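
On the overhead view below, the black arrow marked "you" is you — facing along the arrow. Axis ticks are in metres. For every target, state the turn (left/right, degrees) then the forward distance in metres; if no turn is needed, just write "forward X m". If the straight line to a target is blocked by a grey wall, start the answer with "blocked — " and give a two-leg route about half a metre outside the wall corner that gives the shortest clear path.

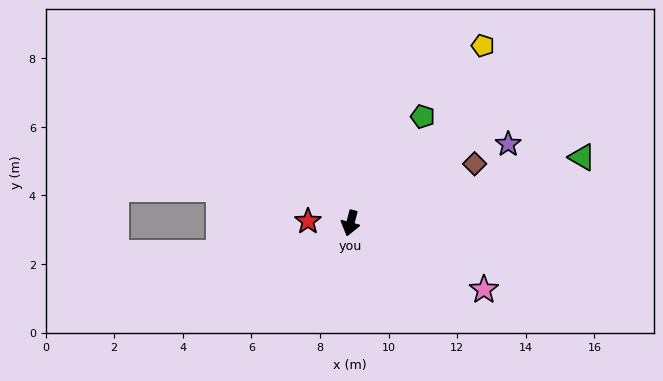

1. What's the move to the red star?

turn right 78°, forward 1.2 m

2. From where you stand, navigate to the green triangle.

turn left 121°, forward 7.0 m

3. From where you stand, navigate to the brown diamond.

turn left 130°, forward 4.0 m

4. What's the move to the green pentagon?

turn left 161°, forward 3.8 m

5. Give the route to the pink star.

turn left 78°, forward 4.3 m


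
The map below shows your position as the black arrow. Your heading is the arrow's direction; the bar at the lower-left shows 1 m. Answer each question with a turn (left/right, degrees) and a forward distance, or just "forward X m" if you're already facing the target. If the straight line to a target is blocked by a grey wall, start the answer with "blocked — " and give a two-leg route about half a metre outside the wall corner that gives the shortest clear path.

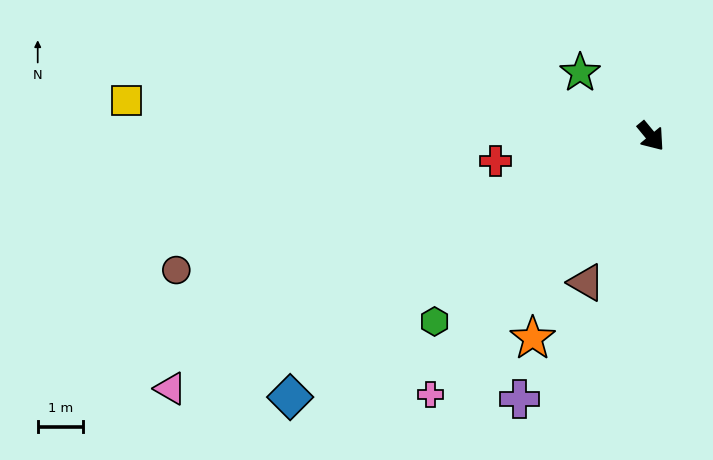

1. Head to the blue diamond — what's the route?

turn right 94°, forward 9.8 m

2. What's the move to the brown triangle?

turn right 63°, forward 3.5 m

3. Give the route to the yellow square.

turn right 133°, forward 11.5 m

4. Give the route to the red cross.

turn right 120°, forward 3.5 m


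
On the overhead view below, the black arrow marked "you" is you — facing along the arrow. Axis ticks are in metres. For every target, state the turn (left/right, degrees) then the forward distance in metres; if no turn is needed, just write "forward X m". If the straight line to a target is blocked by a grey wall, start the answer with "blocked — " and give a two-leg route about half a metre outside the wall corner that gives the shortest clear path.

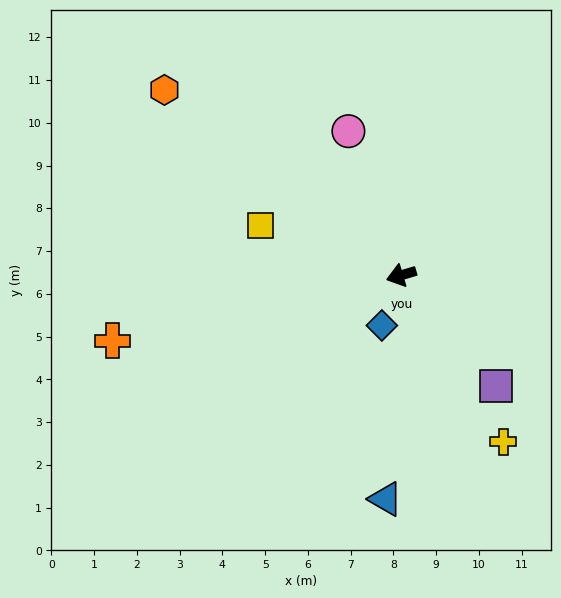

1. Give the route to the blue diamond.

turn left 52°, forward 1.3 m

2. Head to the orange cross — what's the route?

turn right 4°, forward 6.9 m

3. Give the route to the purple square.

turn left 114°, forward 3.4 m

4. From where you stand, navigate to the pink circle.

turn right 87°, forward 3.6 m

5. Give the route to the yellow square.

turn right 36°, forward 3.5 m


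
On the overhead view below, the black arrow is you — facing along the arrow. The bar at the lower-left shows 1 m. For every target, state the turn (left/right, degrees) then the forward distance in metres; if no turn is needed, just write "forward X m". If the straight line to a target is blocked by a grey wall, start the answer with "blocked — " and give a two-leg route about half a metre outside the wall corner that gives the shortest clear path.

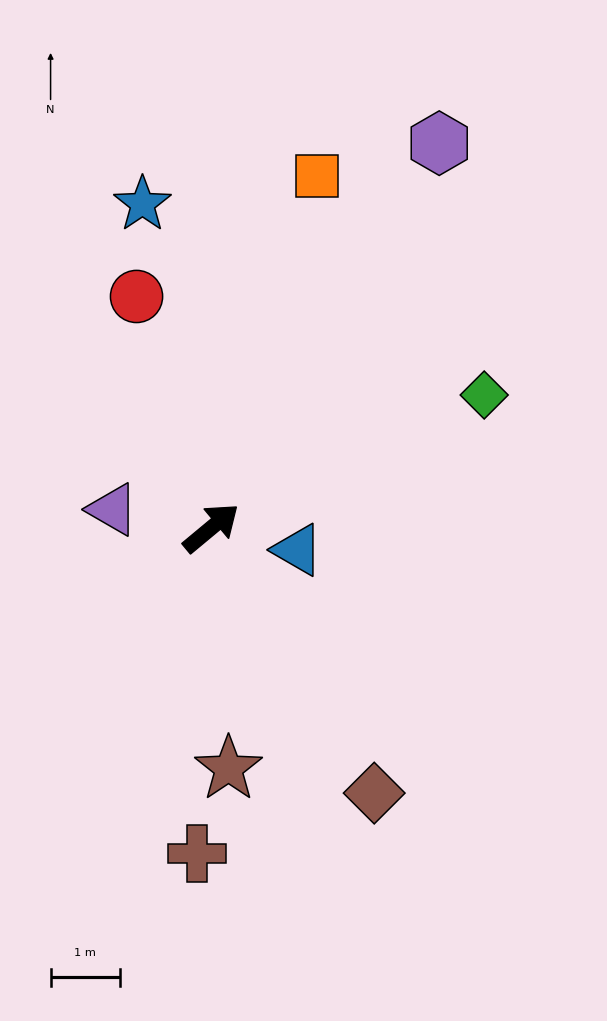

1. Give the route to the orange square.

turn left 34°, forward 5.3 m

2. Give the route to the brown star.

turn right 126°, forward 3.5 m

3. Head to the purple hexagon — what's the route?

turn left 20°, forward 6.5 m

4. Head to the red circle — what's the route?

turn left 68°, forward 3.5 m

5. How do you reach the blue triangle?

turn right 54°, forward 1.3 m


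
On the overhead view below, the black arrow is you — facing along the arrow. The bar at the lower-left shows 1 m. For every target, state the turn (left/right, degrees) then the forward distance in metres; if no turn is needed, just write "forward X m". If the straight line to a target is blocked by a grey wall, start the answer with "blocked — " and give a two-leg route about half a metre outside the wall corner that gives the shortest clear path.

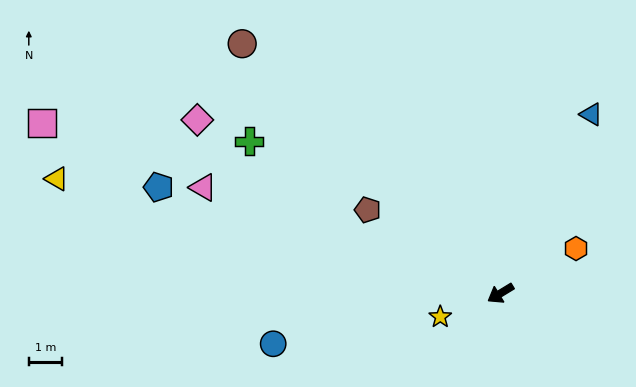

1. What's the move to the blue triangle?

turn right 148°, forward 6.1 m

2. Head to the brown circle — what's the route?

turn right 75°, forward 10.8 m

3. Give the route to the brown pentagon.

turn right 63°, forward 4.7 m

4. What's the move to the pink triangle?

turn right 51°, forward 9.5 m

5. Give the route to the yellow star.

turn right 10°, forward 2.0 m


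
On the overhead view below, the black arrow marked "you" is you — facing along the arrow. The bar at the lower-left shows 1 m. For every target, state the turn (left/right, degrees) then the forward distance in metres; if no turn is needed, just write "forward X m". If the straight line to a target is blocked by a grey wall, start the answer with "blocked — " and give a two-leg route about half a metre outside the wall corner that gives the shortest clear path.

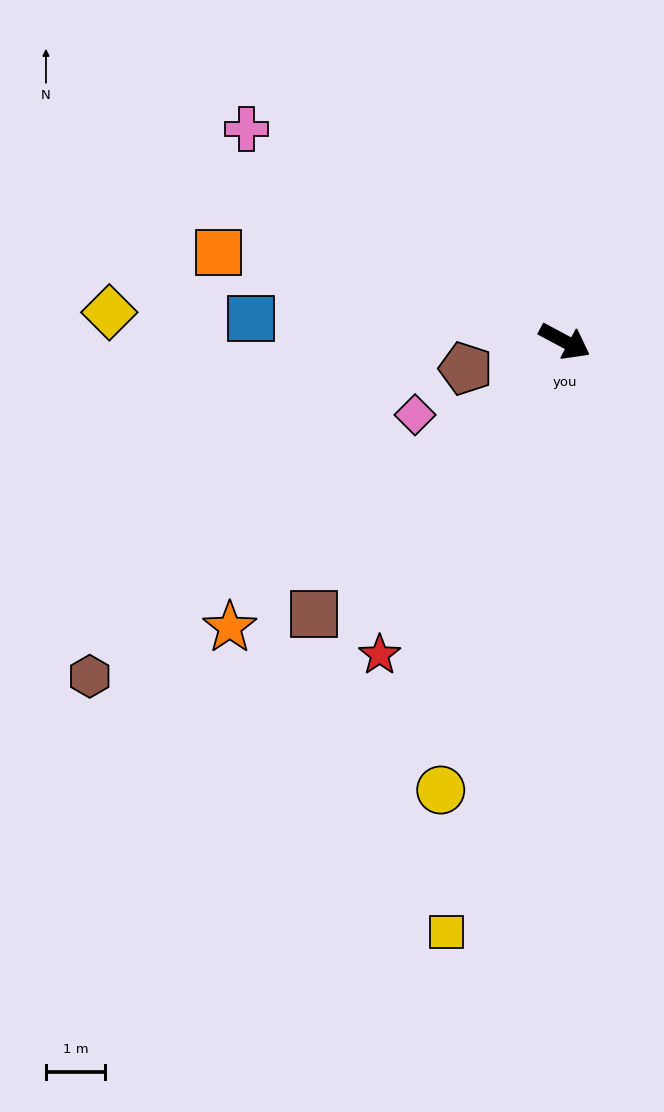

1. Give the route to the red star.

turn right 92°, forward 6.2 m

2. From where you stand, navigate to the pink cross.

turn left 174°, forward 6.5 m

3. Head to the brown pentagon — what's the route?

turn right 137°, forward 1.7 m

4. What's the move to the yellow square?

turn right 73°, forward 10.2 m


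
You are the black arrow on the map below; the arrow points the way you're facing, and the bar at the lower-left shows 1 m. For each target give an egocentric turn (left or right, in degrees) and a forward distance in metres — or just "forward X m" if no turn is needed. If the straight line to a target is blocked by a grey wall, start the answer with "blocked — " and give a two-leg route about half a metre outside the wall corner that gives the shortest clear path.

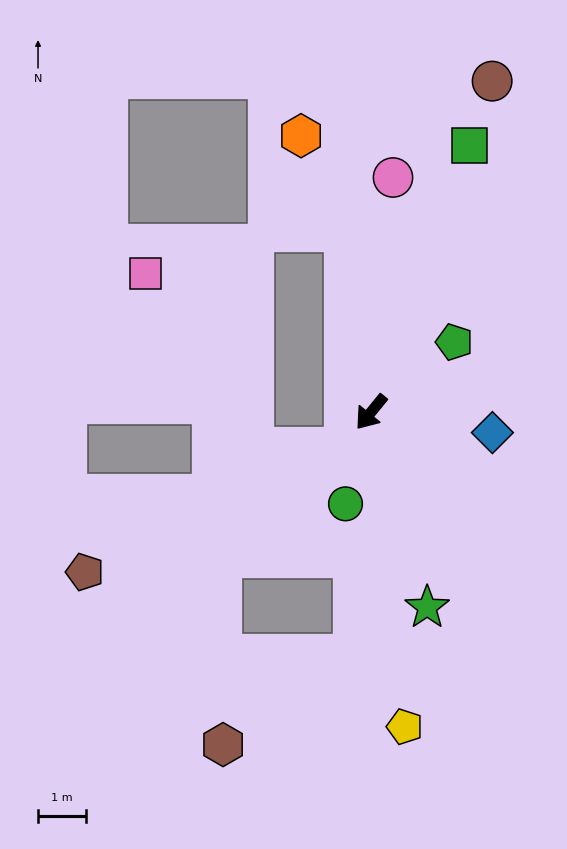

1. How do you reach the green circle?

turn left 24°, forward 2.0 m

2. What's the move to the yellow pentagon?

turn left 45°, forward 6.5 m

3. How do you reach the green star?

turn left 55°, forward 4.2 m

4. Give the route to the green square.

turn right 161°, forward 5.9 m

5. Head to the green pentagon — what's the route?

turn left 169°, forward 2.3 m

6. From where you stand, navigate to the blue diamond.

turn left 120°, forward 2.5 m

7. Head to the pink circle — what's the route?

turn right 146°, forward 4.9 m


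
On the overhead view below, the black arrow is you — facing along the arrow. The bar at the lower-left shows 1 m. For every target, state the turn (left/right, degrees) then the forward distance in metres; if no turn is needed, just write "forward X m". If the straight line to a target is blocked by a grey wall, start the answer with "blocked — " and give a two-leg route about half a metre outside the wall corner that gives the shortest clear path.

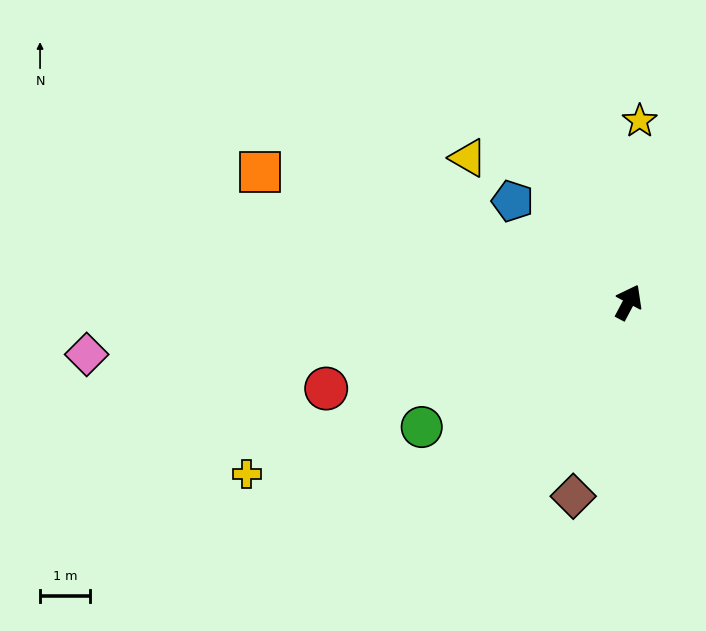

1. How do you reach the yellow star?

turn left 24°, forward 3.7 m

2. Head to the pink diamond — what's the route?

turn left 123°, forward 10.9 m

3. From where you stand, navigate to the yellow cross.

turn left 142°, forward 8.4 m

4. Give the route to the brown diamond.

turn right 168°, forward 4.1 m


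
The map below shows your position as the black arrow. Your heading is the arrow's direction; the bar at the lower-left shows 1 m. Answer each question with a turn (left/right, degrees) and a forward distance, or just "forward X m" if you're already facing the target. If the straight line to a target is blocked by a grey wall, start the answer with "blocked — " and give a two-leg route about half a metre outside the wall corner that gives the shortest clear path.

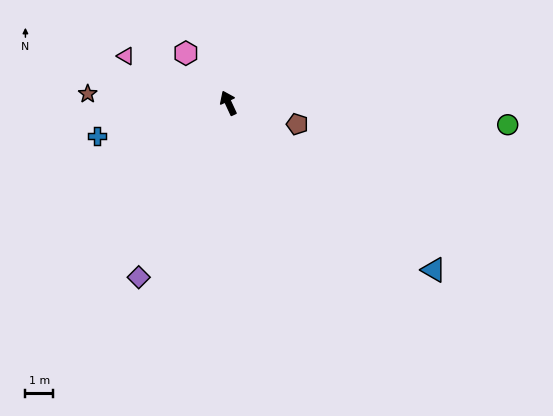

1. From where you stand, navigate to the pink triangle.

turn left 41°, forward 4.1 m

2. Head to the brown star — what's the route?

turn left 61°, forward 5.1 m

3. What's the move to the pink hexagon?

turn left 16°, forward 2.4 m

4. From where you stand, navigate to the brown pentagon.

turn right 132°, forward 2.6 m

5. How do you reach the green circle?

turn right 119°, forward 10.1 m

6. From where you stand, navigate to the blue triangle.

turn right 154°, forward 9.6 m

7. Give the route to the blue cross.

turn left 79°, forward 4.9 m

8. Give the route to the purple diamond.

turn left 128°, forward 7.1 m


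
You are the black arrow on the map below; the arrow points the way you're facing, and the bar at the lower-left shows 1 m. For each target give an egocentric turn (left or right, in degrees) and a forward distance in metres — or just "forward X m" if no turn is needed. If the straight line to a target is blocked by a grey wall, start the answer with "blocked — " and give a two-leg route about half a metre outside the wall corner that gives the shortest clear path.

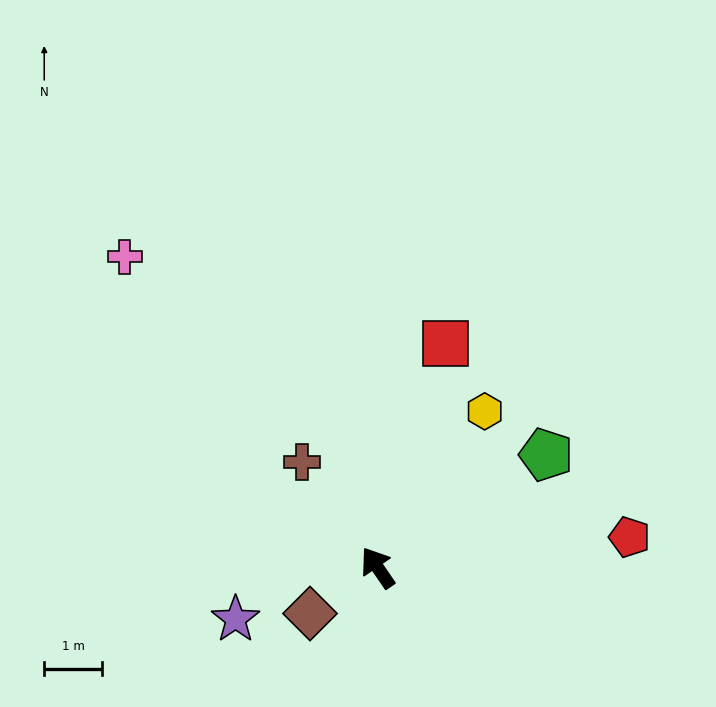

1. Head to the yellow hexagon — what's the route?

turn right 69°, forward 3.3 m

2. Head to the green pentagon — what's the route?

turn right 91°, forward 3.5 m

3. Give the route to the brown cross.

forward 2.2 m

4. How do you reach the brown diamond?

turn left 90°, forward 1.4 m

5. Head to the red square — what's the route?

turn right 51°, forward 4.1 m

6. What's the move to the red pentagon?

turn right 117°, forward 4.4 m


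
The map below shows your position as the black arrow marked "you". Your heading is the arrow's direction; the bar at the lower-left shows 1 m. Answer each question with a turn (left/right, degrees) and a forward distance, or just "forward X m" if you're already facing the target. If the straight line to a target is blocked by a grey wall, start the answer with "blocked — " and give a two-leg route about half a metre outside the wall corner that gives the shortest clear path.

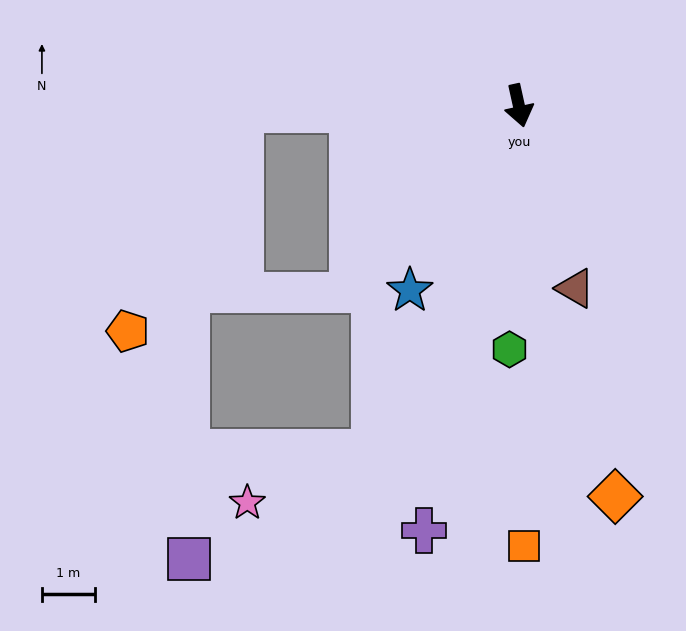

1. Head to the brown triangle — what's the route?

turn left 5°, forward 3.6 m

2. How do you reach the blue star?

turn right 43°, forward 4.0 m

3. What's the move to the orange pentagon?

blocked — turn right 102°, forward 5.2 m, then turn left 62°, forward 4.7 m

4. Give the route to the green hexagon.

turn right 15°, forward 4.6 m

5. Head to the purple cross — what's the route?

turn right 25°, forward 8.2 m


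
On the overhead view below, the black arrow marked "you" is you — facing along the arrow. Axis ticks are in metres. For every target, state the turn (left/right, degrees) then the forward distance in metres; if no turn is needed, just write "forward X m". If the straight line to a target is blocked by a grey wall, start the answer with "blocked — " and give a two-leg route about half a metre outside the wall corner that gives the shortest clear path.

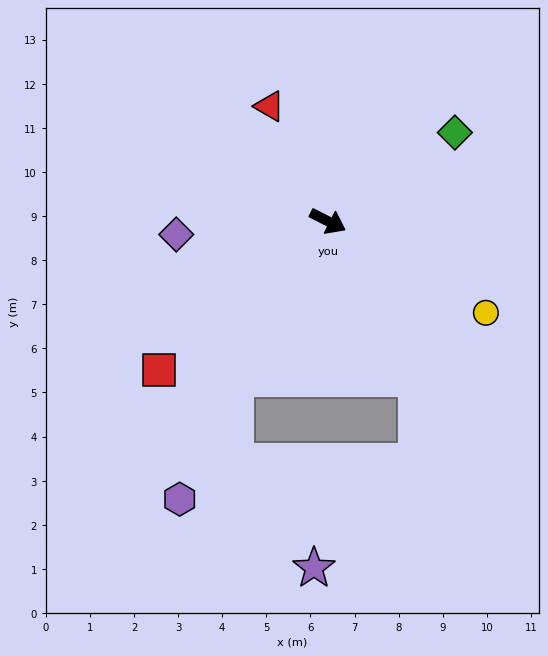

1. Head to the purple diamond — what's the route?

turn right 148°, forward 3.5 m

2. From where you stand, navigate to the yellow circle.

turn right 3°, forward 4.1 m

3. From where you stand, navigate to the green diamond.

turn left 62°, forward 3.5 m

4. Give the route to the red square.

turn right 112°, forward 5.1 m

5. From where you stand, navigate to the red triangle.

turn left 144°, forward 2.9 m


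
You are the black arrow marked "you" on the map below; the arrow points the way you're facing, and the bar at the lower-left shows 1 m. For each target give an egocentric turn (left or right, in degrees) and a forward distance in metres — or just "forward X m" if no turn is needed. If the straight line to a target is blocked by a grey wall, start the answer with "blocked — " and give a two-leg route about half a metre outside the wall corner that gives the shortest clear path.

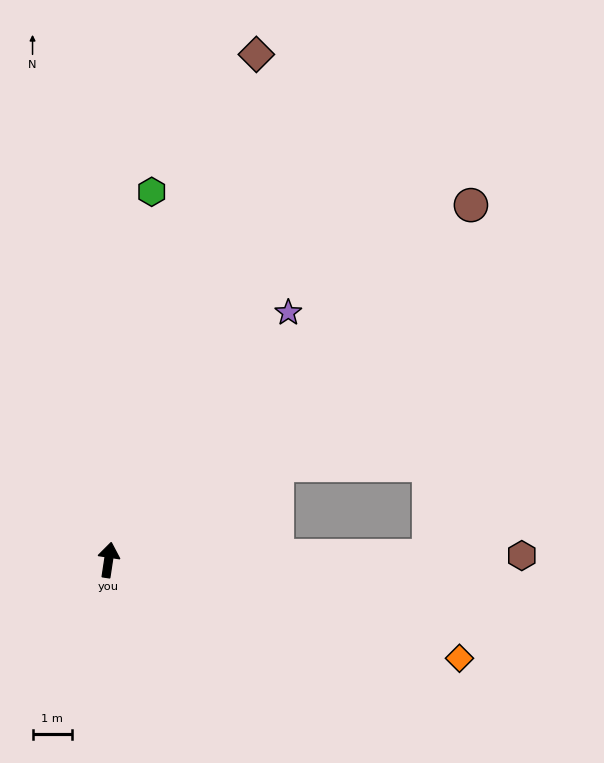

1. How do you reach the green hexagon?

forward 9.5 m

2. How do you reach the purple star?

turn right 27°, forward 7.8 m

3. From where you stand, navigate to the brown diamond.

turn right 8°, forward 13.5 m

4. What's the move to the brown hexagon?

turn right 81°, forward 10.6 m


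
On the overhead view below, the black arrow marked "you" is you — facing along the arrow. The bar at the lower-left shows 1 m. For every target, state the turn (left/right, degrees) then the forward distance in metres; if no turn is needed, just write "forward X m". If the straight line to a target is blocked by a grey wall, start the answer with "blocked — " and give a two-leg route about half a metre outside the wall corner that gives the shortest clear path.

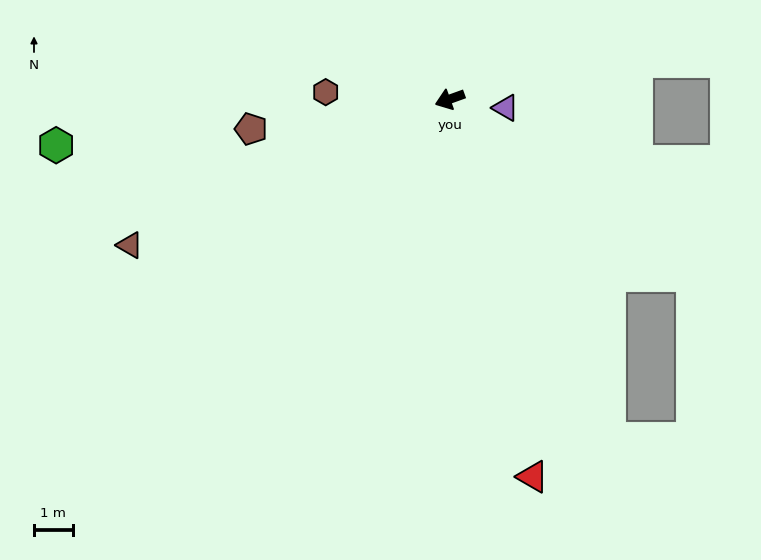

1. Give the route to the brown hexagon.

turn right 23°, forward 3.2 m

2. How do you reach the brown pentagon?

turn right 11°, forward 5.2 m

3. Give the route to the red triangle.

turn left 83°, forward 10.0 m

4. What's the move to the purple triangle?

turn left 151°, forward 1.5 m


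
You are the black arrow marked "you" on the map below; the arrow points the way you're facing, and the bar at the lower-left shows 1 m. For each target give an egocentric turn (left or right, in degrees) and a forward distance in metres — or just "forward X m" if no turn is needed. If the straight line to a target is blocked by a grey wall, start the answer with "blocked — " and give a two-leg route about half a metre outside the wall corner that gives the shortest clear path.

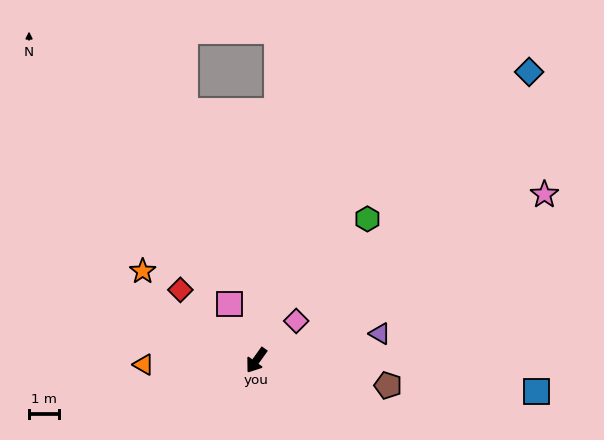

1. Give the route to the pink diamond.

turn left 170°, forward 1.8 m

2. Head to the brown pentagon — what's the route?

turn left 115°, forward 4.4 m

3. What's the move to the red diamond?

turn right 97°, forward 3.4 m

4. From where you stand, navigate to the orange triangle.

turn right 52°, forward 3.7 m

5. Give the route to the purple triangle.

turn left 138°, forward 4.2 m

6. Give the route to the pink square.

turn right 119°, forward 2.1 m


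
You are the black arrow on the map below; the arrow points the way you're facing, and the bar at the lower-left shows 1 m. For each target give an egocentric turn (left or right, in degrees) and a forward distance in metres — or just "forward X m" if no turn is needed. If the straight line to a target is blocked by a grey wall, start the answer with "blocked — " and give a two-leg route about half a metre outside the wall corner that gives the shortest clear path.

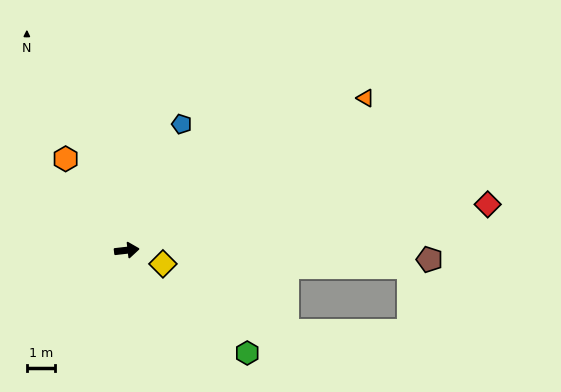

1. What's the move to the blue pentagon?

turn left 60°, forward 4.9 m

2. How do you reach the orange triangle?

turn left 26°, forward 10.1 m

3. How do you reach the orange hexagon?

turn left 117°, forward 3.9 m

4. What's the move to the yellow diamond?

turn right 27°, forward 1.4 m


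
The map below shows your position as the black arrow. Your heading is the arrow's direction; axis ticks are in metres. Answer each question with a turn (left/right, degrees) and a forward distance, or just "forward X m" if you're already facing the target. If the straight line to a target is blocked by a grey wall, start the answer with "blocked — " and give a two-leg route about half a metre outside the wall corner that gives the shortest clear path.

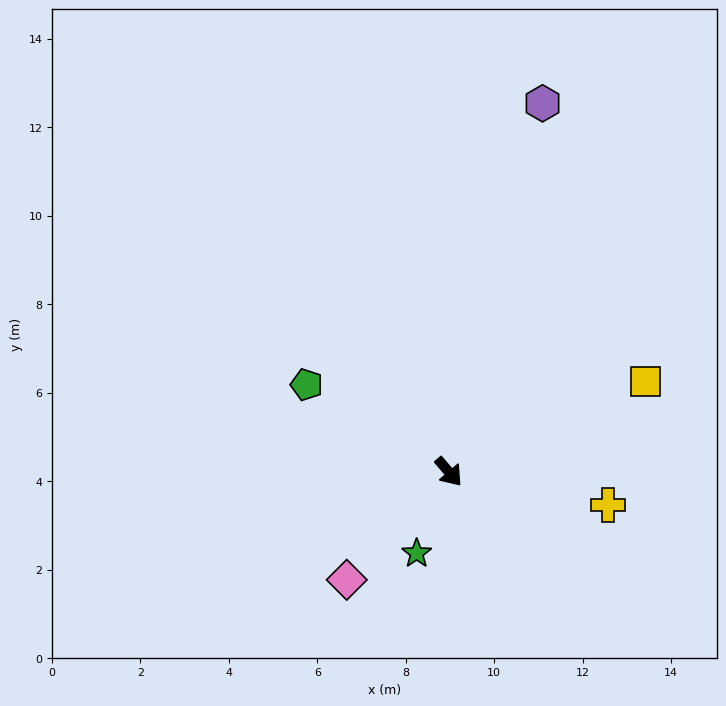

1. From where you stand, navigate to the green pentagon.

turn right 162°, forward 3.8 m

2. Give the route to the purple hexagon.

turn left 125°, forward 8.6 m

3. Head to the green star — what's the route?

turn right 62°, forward 2.0 m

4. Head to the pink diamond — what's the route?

turn right 84°, forward 3.4 m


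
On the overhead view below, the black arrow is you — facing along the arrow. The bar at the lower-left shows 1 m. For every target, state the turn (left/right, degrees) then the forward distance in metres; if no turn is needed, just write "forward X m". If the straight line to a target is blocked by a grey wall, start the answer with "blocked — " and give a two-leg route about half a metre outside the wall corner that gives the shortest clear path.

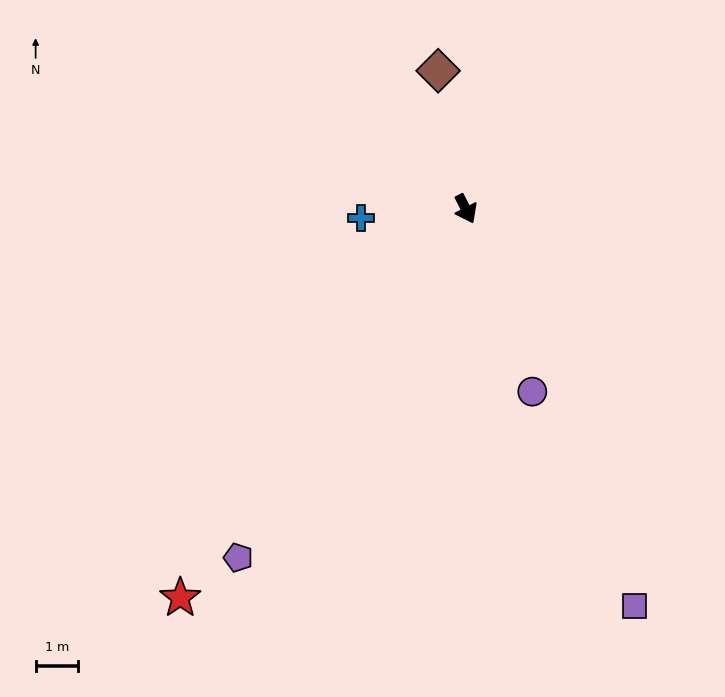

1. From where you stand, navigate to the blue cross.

turn right 112°, forward 2.5 m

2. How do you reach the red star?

turn right 63°, forward 11.3 m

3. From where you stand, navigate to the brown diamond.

turn left 164°, forward 3.3 m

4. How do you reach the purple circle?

turn right 7°, forward 4.6 m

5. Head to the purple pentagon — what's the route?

turn right 60°, forward 9.8 m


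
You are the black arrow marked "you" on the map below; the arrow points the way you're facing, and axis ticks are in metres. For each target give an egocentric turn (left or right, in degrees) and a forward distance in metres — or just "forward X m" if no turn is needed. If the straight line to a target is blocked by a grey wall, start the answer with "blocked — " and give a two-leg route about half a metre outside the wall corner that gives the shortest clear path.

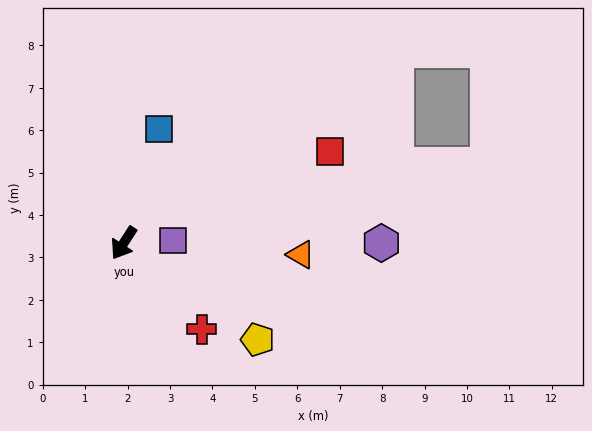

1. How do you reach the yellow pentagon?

turn left 87°, forward 3.9 m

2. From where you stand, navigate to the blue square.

turn right 164°, forward 2.8 m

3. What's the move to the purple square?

turn left 126°, forward 1.2 m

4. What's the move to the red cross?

turn left 75°, forward 2.7 m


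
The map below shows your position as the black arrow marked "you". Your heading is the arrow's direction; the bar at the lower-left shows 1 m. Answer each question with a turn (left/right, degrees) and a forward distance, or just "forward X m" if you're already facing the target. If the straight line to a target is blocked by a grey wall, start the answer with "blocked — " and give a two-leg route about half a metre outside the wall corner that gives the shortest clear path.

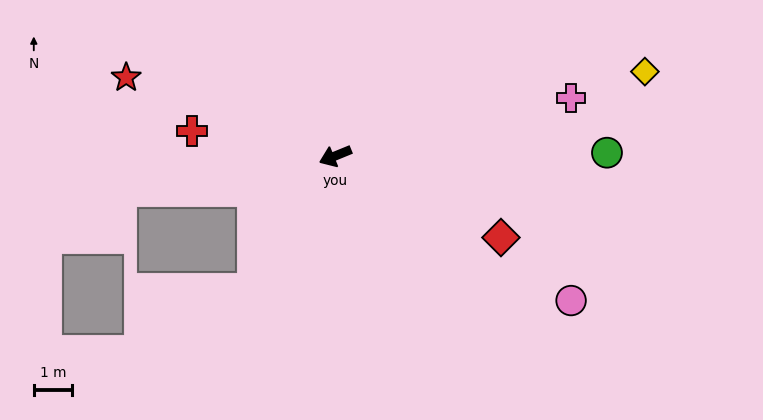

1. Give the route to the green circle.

turn left 158°, forward 7.2 m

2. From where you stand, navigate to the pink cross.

turn left 172°, forward 6.4 m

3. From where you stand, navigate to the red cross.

turn right 32°, forward 3.8 m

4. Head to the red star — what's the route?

turn right 43°, forward 5.9 m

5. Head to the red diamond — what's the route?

turn left 132°, forward 4.9 m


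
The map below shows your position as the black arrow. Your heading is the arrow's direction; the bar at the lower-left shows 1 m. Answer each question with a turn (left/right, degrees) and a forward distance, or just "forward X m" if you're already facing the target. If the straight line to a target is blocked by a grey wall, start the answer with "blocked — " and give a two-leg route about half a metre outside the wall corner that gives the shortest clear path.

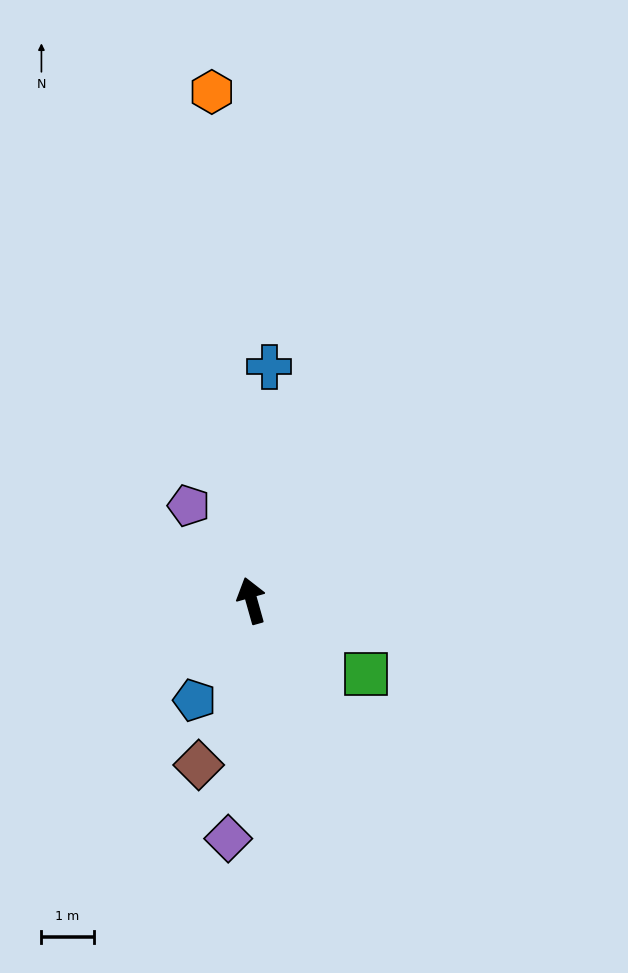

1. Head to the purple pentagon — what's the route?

turn left 18°, forward 2.2 m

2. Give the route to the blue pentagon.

turn left 135°, forward 2.2 m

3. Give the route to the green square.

turn right 138°, forward 2.6 m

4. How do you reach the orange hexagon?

turn right 11°, forward 9.8 m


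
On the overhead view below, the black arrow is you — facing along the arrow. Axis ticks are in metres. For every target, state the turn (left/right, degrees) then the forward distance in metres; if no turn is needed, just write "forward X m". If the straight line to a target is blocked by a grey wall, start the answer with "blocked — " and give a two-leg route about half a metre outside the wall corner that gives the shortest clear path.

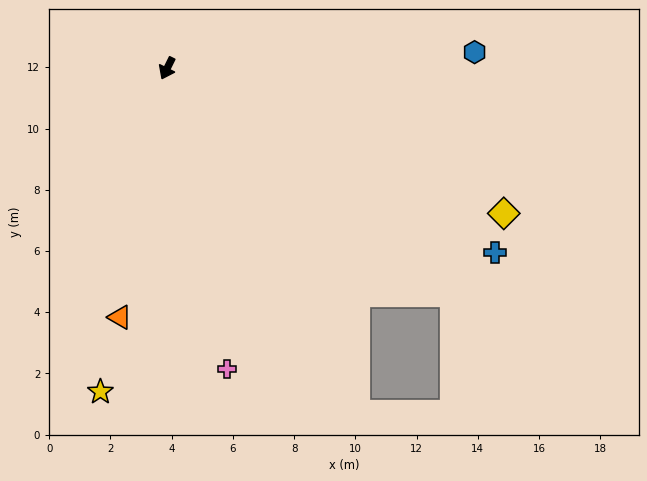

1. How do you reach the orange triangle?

turn left 16°, forward 8.3 m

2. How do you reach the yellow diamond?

turn left 93°, forward 12.0 m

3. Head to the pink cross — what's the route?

turn left 38°, forward 10.0 m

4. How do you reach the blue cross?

turn left 87°, forward 12.3 m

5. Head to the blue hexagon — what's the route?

turn left 119°, forward 10.1 m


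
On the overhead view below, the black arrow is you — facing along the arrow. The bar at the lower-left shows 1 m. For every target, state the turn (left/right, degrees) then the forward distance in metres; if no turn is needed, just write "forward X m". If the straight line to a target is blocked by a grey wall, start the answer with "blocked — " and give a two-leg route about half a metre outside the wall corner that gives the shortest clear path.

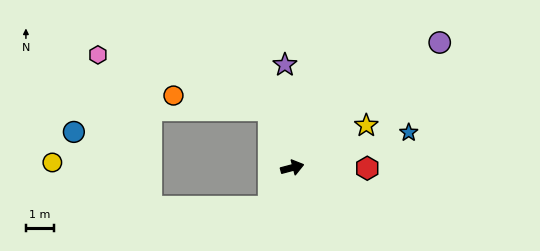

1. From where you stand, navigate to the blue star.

forward 4.3 m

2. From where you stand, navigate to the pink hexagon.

blocked — turn left 96°, forward 2.2 m, then turn left 52°, forward 6.4 m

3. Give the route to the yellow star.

turn left 15°, forward 3.0 m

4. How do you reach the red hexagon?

turn right 15°, forward 2.7 m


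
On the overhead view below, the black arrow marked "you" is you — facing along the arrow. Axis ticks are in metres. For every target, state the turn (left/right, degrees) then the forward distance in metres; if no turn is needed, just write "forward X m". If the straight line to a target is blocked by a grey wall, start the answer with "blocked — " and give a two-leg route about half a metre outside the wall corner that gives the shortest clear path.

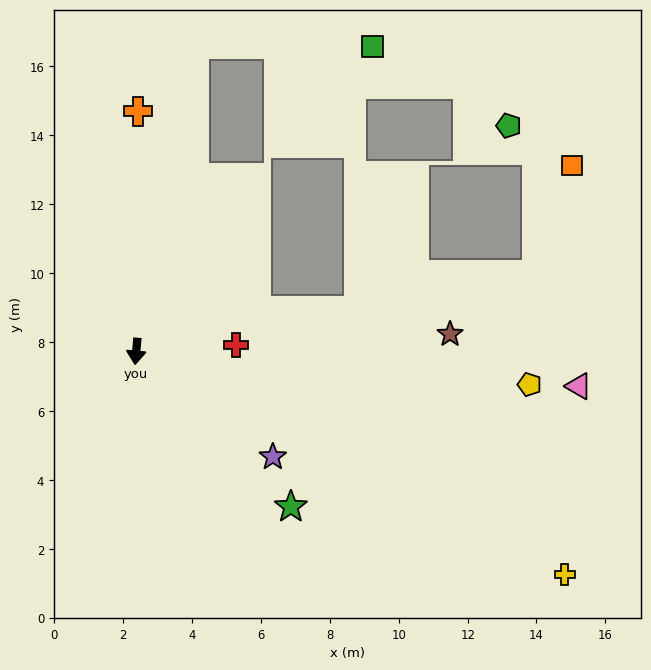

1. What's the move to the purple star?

turn left 57°, forward 5.0 m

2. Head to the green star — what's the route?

turn left 50°, forward 6.4 m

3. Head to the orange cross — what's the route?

turn right 175°, forward 7.0 m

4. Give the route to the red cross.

turn left 99°, forward 2.9 m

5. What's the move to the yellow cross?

turn left 68°, forward 14.0 m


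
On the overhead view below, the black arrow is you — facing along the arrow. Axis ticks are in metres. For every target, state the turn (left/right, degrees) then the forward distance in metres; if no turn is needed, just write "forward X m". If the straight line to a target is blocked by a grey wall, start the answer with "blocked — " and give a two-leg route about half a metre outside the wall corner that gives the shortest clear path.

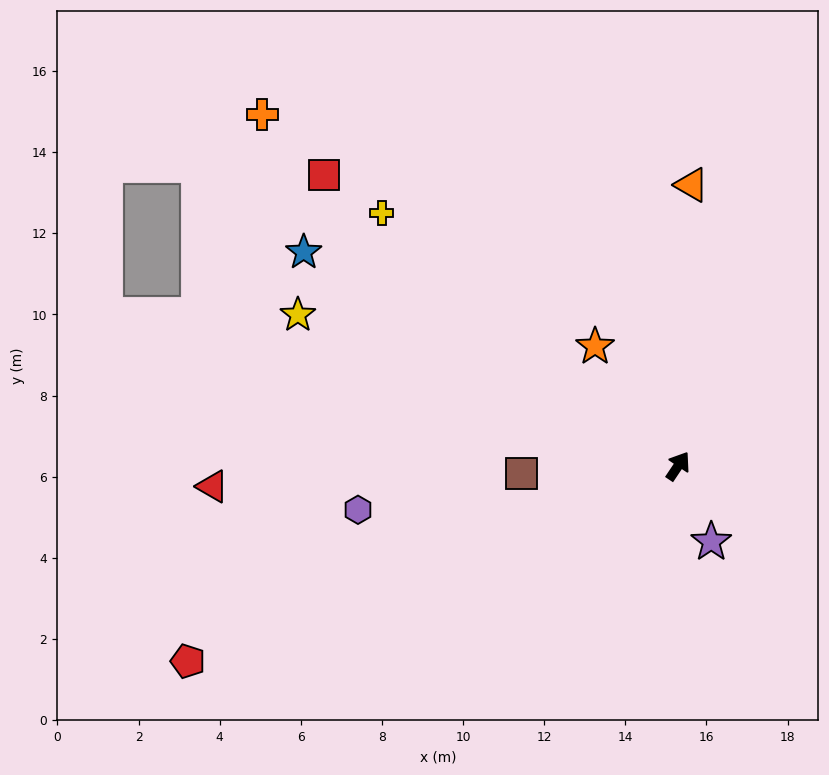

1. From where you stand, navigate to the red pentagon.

turn left 145°, forward 13.0 m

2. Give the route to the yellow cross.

turn left 83°, forward 9.6 m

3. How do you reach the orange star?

turn left 69°, forward 3.6 m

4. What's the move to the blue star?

turn left 94°, forward 10.6 m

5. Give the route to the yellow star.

turn left 102°, forward 10.1 m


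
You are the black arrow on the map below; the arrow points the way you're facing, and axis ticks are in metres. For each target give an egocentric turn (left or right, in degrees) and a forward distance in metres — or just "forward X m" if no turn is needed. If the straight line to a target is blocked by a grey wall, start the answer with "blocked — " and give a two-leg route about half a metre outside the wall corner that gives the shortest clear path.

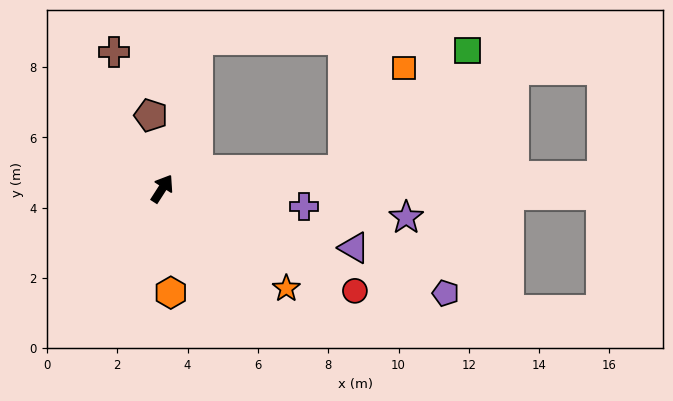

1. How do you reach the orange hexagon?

turn right 143°, forward 3.0 m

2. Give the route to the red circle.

turn right 85°, forward 6.2 m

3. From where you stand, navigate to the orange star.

turn right 96°, forward 4.5 m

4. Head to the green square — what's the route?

blocked — turn right 51°, forward 5.2 m, then turn left 37°, forward 4.9 m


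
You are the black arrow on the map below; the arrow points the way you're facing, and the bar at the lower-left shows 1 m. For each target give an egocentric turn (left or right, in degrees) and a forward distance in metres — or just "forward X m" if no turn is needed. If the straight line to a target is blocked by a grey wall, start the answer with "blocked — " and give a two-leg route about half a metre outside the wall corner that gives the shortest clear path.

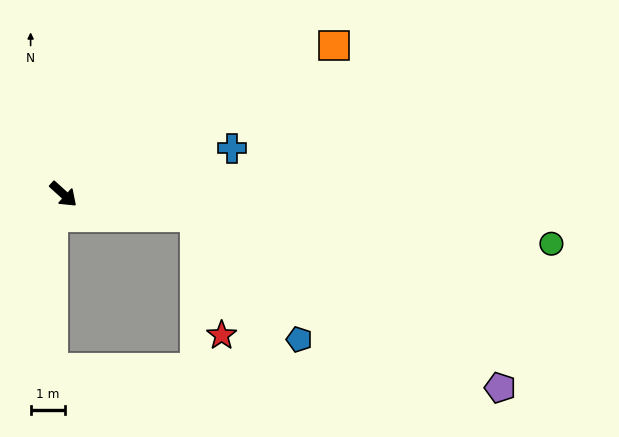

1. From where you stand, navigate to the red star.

blocked — turn left 32°, forward 3.8 m, then turn right 67°, forward 3.5 m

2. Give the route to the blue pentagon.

blocked — turn left 32°, forward 3.8 m, then turn right 39°, forward 4.6 m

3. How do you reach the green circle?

turn left 36°, forward 14.1 m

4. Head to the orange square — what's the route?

turn left 71°, forward 8.9 m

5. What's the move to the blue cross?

turn left 57°, forward 5.0 m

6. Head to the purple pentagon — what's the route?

blocked — turn left 32°, forward 3.8 m, then turn right 19°, forward 10.1 m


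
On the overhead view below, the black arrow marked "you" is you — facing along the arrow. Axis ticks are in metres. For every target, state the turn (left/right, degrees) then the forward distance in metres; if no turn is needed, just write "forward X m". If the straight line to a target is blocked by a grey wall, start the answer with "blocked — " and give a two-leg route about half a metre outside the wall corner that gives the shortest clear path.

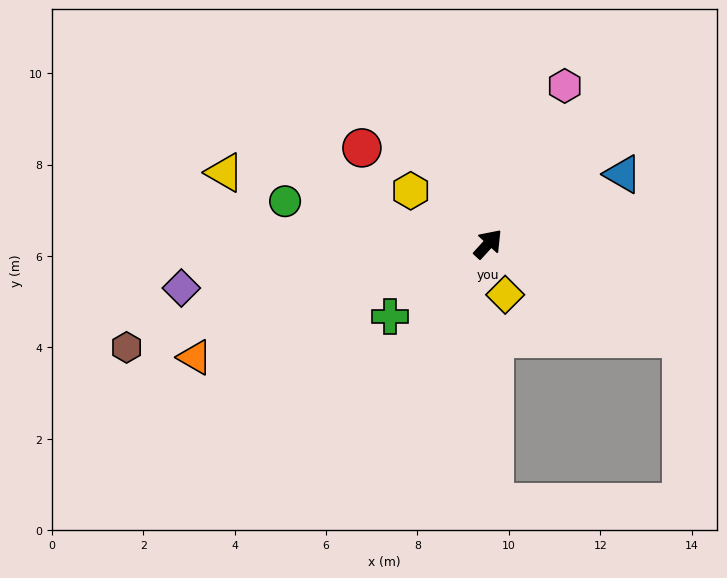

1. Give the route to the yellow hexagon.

turn left 98°, forward 2.1 m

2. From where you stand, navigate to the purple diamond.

turn left 141°, forward 6.8 m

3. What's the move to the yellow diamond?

turn right 119°, forward 1.2 m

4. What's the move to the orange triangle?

turn left 154°, forward 6.9 m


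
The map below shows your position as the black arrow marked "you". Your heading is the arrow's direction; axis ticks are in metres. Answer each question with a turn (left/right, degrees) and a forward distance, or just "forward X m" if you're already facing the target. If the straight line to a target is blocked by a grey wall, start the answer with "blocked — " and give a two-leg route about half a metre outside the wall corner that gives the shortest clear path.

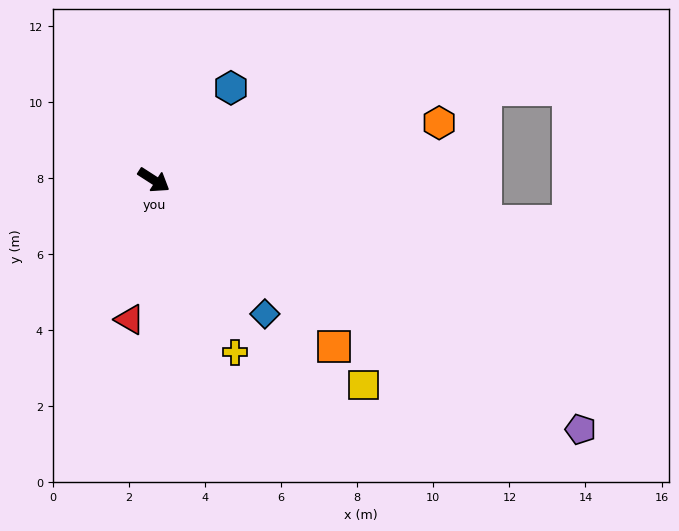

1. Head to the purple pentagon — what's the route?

turn left 2°, forward 13.0 m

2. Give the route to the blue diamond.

turn right 18°, forward 4.6 m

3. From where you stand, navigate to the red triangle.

turn right 67°, forward 3.7 m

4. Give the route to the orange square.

turn right 10°, forward 6.4 m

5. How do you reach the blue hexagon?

turn left 83°, forward 3.2 m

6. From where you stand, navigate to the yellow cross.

turn right 32°, forward 5.0 m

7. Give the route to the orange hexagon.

turn left 44°, forward 7.6 m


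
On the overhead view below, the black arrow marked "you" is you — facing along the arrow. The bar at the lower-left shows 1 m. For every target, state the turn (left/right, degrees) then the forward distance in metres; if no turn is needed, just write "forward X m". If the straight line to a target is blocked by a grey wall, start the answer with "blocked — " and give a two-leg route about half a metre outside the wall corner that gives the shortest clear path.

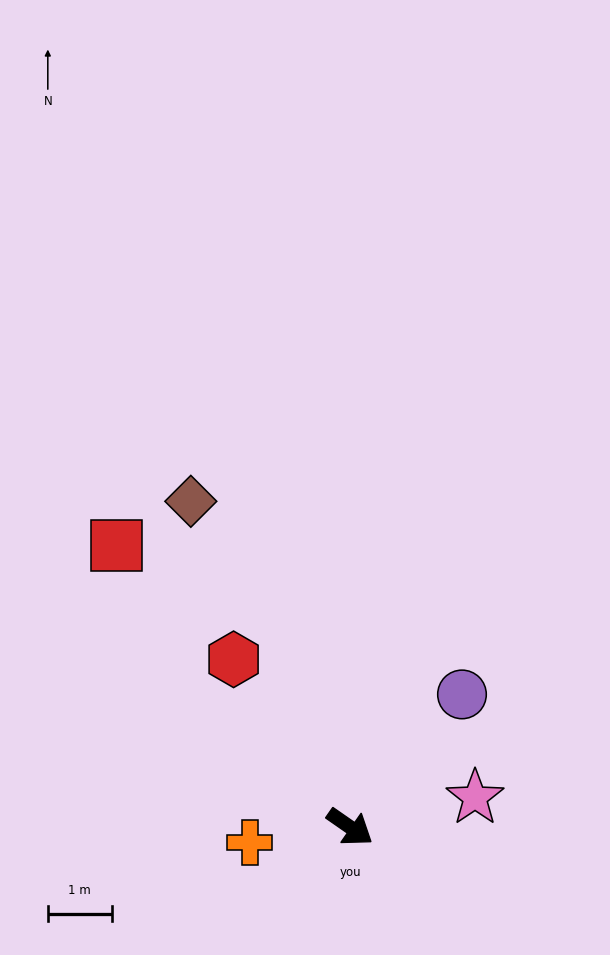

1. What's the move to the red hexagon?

turn left 160°, forward 3.2 m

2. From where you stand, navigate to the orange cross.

turn right 137°, forward 1.6 m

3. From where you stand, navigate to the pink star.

turn left 48°, forward 2.0 m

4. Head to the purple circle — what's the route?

turn left 85°, forward 2.7 m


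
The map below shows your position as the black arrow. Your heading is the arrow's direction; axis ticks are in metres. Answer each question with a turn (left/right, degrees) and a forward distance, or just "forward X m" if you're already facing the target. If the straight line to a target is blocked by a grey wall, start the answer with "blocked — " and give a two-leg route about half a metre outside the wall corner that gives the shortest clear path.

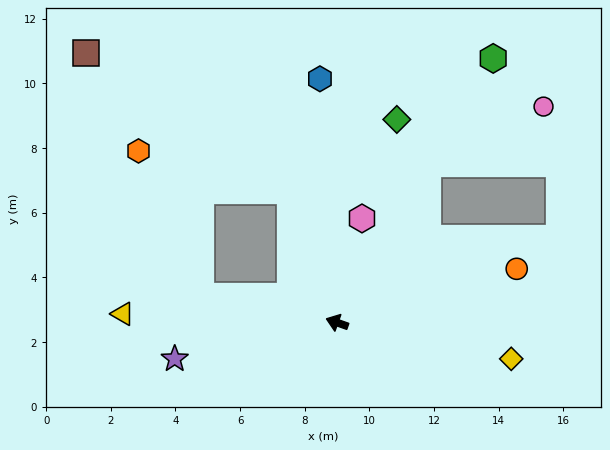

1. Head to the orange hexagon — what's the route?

blocked — turn right 51°, forward 4.3 m, then turn left 56°, forward 4.9 m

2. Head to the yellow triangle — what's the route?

turn left 17°, forward 6.6 m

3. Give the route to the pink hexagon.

turn right 84°, forward 3.3 m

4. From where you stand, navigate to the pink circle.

blocked — turn right 100°, forward 5.7 m, then turn right 34°, forward 4.0 m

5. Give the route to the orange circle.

turn right 144°, forward 5.8 m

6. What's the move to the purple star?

turn left 32°, forward 5.1 m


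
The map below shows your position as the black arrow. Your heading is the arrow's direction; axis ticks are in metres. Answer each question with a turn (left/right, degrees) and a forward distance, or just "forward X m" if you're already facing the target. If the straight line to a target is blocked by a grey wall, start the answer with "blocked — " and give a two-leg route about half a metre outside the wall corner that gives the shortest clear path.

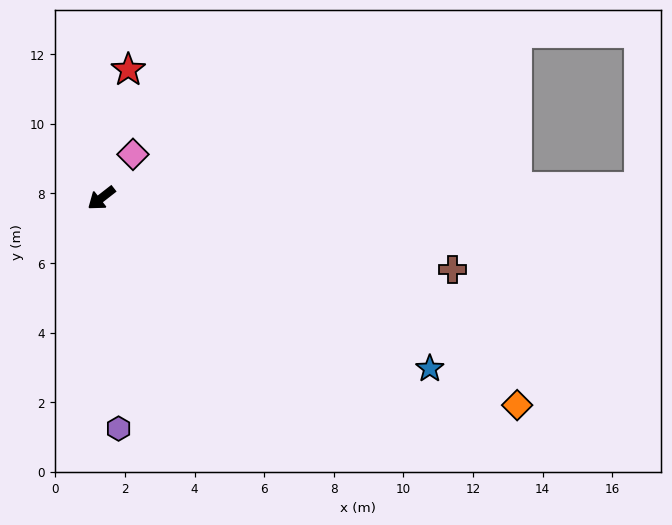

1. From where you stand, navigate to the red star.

turn right 140°, forward 3.8 m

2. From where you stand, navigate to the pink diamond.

turn right 164°, forward 1.6 m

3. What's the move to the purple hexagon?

turn left 56°, forward 6.6 m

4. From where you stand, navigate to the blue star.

turn left 115°, forward 10.6 m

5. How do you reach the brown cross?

turn left 131°, forward 10.3 m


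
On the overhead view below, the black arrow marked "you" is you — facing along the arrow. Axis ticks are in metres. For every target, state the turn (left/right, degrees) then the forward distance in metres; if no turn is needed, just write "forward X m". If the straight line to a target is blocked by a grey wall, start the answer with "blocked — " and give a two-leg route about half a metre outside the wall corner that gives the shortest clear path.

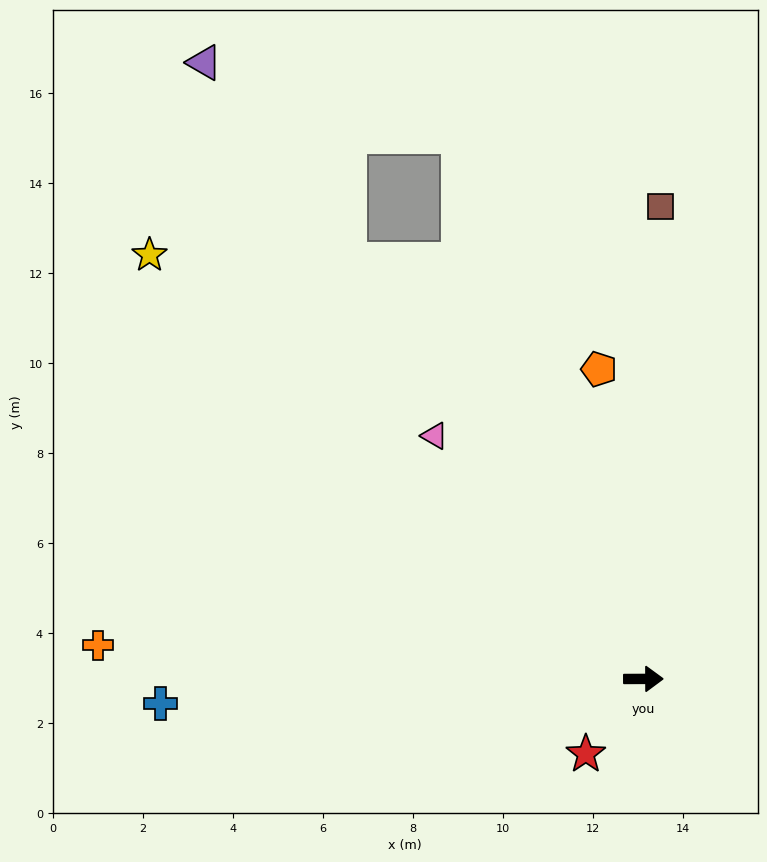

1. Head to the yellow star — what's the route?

turn left 139°, forward 14.5 m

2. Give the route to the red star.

turn right 128°, forward 2.1 m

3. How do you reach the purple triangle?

turn left 125°, forward 16.8 m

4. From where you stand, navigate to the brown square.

turn left 88°, forward 10.5 m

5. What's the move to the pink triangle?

turn left 130°, forward 7.1 m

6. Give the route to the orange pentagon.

turn left 98°, forward 7.0 m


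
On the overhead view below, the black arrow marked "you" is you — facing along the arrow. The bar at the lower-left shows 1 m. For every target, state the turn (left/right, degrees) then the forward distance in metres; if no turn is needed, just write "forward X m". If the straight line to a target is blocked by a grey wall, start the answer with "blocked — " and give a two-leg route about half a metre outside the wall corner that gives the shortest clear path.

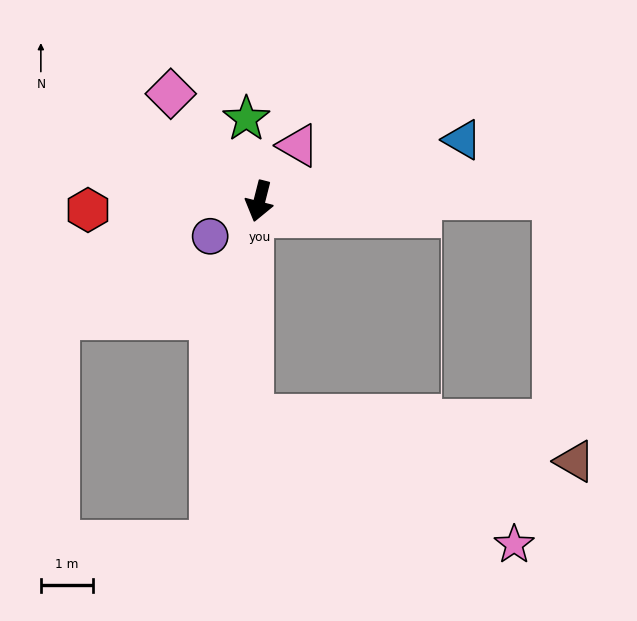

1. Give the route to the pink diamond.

turn right 126°, forward 2.7 m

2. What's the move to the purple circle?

turn right 40°, forward 1.2 m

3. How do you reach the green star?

turn right 157°, forward 1.6 m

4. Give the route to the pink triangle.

turn left 159°, forward 1.3 m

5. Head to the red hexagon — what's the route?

turn right 73°, forward 3.3 m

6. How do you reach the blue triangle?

turn left 121°, forward 4.1 m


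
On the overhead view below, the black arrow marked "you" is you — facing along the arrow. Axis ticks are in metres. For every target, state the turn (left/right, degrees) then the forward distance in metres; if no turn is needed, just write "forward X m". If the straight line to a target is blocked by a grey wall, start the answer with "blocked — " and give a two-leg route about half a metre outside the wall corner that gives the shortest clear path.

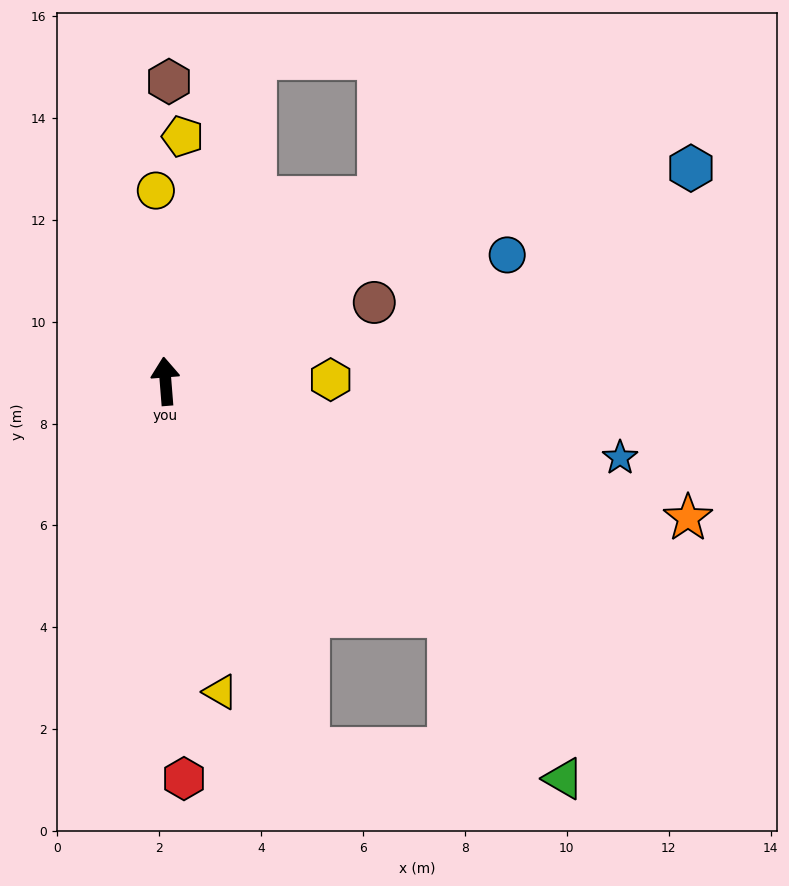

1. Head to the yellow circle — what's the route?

forward 3.7 m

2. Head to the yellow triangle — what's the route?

turn right 175°, forward 6.2 m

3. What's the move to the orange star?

turn right 109°, forward 10.6 m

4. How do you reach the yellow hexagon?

turn right 94°, forward 3.2 m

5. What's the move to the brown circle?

turn right 74°, forward 4.4 m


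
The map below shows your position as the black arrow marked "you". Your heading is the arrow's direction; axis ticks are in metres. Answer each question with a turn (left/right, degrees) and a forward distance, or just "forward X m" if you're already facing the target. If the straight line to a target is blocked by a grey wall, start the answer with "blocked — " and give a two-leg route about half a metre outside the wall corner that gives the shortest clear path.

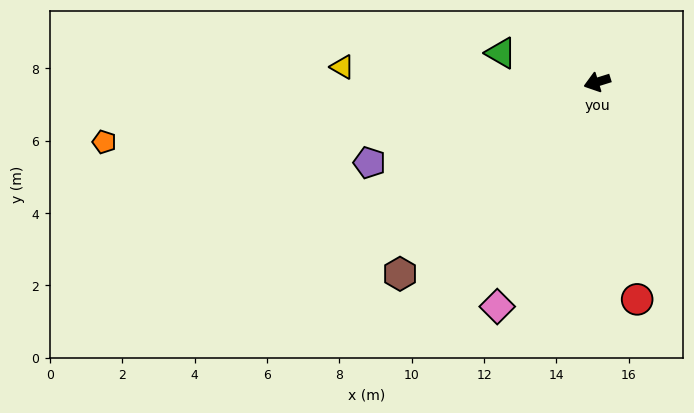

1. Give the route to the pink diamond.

turn left 49°, forward 6.8 m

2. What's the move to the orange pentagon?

turn right 10°, forward 13.7 m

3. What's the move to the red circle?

turn left 83°, forward 6.1 m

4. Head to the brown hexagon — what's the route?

turn left 27°, forward 7.6 m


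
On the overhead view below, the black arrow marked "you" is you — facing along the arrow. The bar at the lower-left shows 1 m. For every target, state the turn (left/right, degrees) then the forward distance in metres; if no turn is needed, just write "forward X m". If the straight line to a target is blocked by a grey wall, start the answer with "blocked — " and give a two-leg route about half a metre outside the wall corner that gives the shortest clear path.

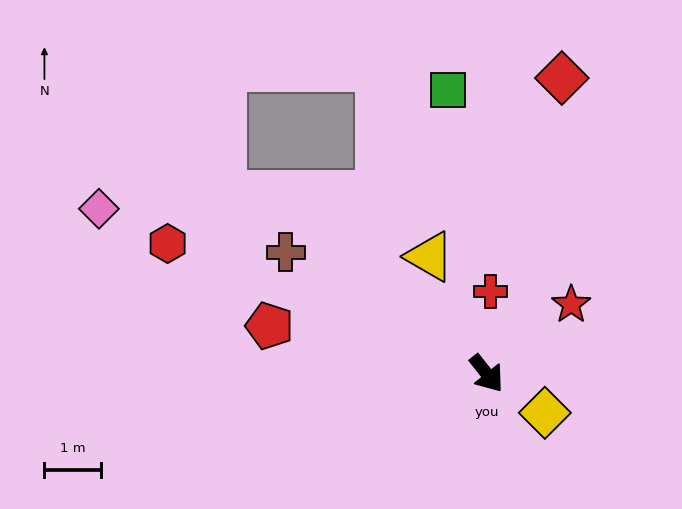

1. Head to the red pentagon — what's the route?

turn right 141°, forward 3.9 m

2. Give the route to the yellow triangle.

turn left 168°, forward 2.3 m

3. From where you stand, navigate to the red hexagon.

turn right 151°, forward 6.1 m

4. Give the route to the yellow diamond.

turn left 18°, forward 1.2 m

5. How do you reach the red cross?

turn left 139°, forward 1.5 m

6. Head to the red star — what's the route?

turn left 91°, forward 1.9 m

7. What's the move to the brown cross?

turn right 160°, forward 4.2 m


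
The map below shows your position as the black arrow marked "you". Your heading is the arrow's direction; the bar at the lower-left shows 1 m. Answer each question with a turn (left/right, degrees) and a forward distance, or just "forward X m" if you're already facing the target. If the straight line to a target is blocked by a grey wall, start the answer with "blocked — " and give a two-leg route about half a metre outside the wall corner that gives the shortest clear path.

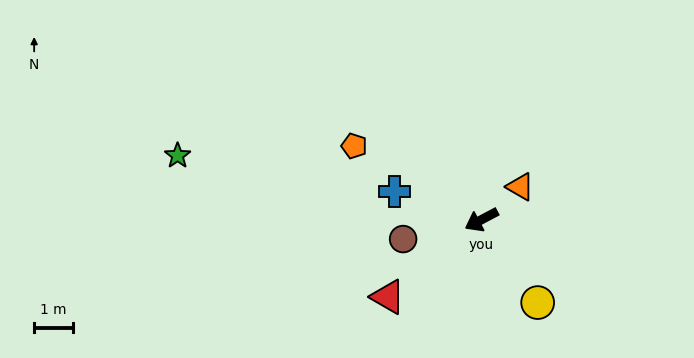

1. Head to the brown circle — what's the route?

turn right 14°, forward 2.1 m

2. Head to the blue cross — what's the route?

turn right 46°, forward 2.4 m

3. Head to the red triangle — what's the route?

turn left 12°, forward 3.1 m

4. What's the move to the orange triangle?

turn right 168°, forward 1.3 m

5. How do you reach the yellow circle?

turn left 96°, forward 2.6 m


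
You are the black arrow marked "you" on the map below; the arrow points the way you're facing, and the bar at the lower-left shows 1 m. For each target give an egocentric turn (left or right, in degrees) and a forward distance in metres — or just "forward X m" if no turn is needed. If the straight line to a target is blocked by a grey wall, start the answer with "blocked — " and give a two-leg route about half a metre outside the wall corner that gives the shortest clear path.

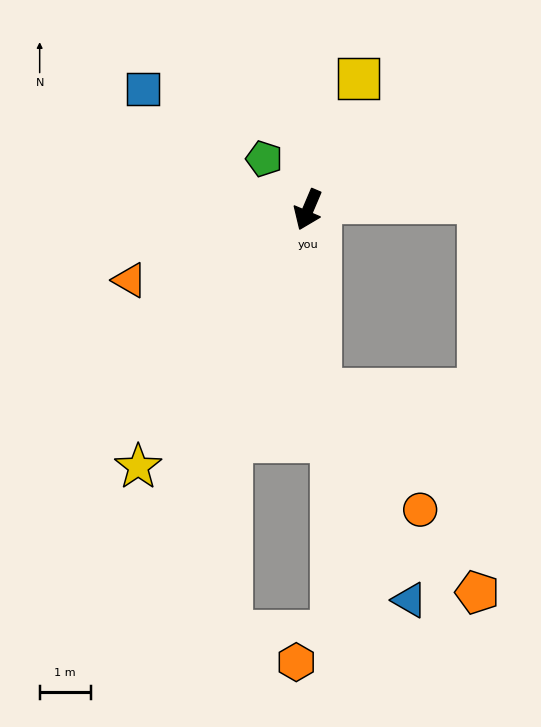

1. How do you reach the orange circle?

blocked — turn left 27°, forward 3.5 m, then turn left 36°, forward 3.1 m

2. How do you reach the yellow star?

turn right 10°, forward 6.0 m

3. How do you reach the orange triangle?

turn right 45°, forward 3.7 m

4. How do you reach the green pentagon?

turn right 116°, forward 1.3 m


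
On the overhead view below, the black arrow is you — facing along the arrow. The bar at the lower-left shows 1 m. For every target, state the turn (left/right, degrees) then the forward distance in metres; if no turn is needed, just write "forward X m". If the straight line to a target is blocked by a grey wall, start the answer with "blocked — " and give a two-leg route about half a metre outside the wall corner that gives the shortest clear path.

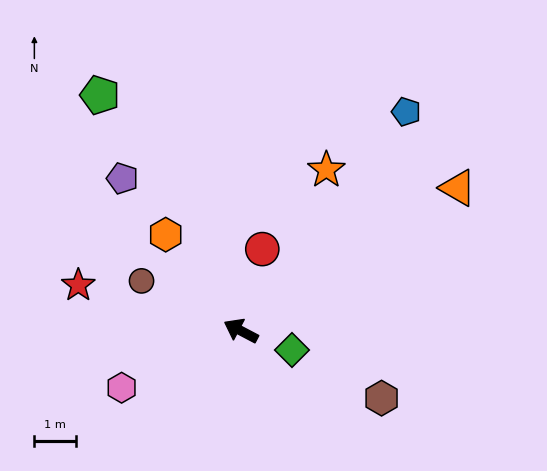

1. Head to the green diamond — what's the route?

turn right 173°, forward 1.3 m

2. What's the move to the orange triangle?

turn right 119°, forward 6.2 m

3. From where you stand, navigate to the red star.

turn left 12°, forward 4.0 m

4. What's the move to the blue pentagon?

turn right 99°, forward 6.5 m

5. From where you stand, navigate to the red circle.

turn right 77°, forward 2.0 m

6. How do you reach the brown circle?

forward 2.6 m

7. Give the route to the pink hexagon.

turn left 53°, forward 3.1 m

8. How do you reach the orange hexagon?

turn right 24°, forward 2.9 m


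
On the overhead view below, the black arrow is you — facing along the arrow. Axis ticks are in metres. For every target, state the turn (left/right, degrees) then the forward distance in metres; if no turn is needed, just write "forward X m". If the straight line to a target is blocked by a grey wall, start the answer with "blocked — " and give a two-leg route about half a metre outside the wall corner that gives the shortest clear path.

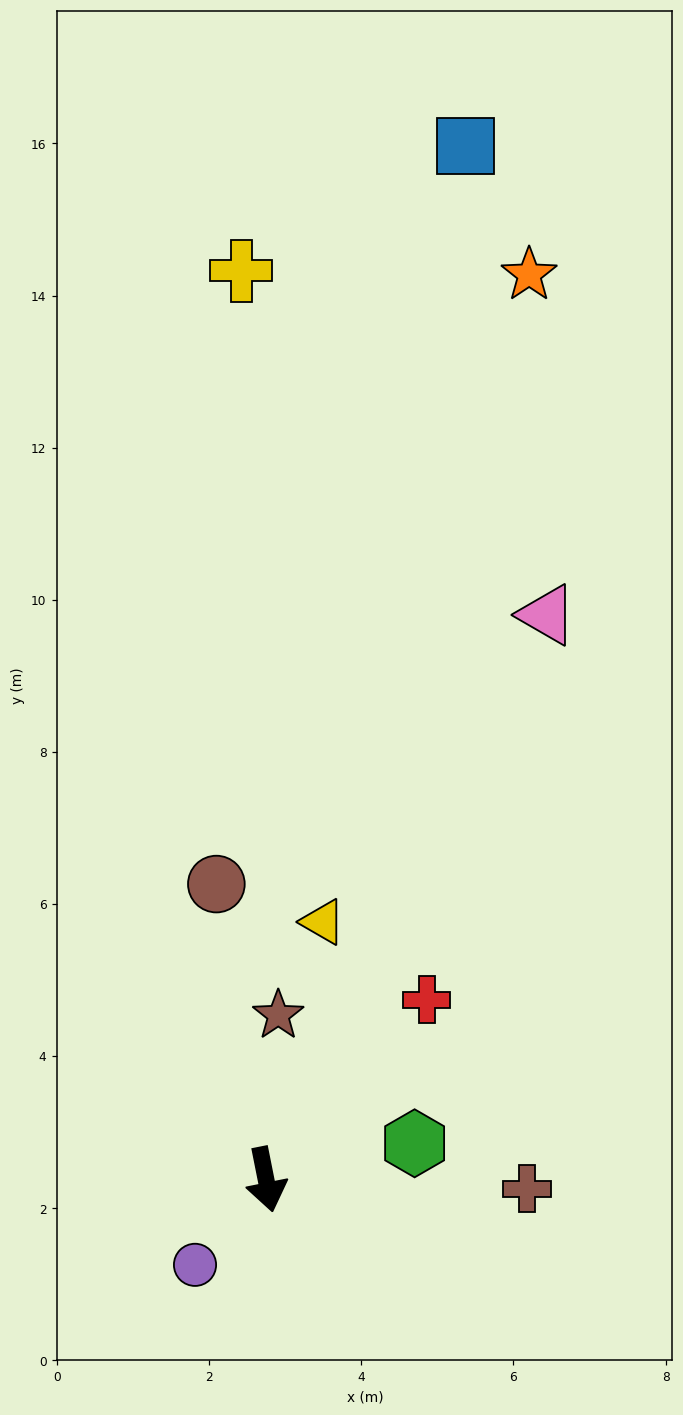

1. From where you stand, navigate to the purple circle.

turn right 51°, forward 1.5 m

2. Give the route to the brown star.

turn left 164°, forward 2.2 m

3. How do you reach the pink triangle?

turn left 142°, forward 8.3 m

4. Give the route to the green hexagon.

turn left 92°, forward 2.0 m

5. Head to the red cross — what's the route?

turn left 127°, forward 3.2 m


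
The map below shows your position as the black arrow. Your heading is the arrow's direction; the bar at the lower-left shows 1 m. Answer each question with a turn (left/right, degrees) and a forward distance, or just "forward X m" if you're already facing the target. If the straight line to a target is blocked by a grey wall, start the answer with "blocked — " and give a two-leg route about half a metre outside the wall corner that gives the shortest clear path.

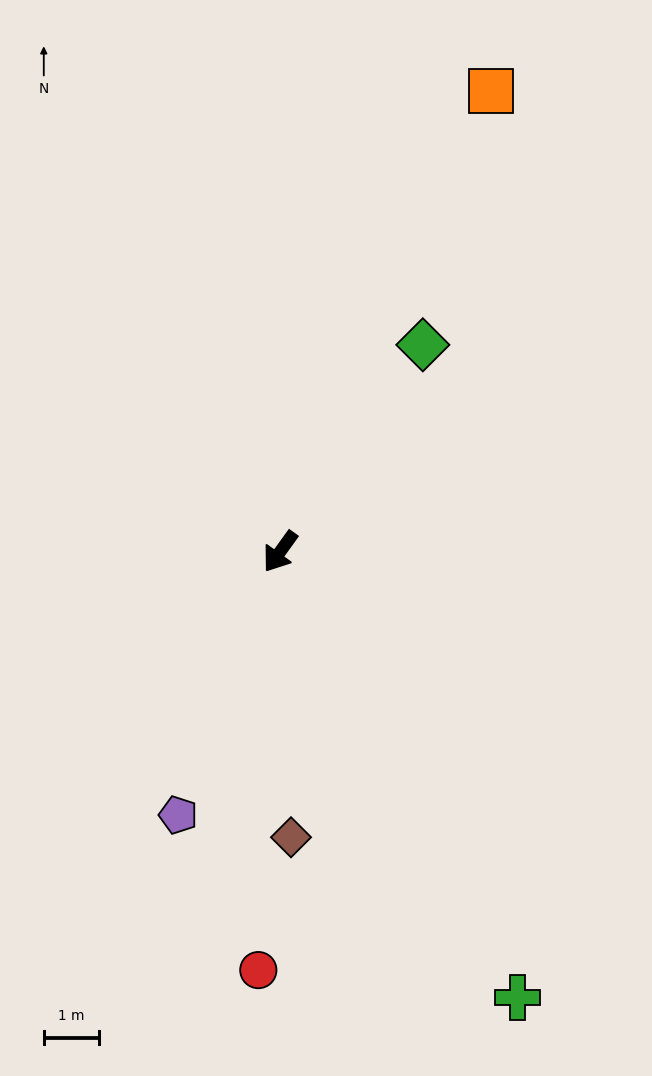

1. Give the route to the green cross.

turn left 64°, forward 9.2 m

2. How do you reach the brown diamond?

turn left 38°, forward 5.2 m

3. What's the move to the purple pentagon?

turn left 15°, forward 5.1 m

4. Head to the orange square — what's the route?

turn right 169°, forward 9.2 m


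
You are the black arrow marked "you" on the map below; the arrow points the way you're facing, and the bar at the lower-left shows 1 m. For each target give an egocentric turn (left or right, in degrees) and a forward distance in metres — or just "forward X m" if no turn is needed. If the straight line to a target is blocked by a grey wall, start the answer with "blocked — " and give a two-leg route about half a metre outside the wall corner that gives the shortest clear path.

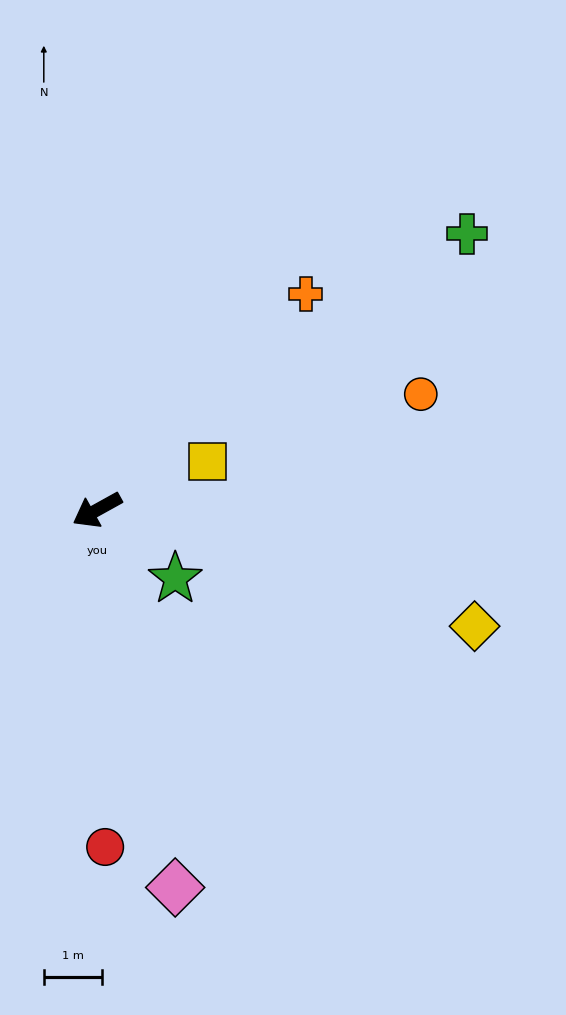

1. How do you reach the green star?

turn left 110°, forward 1.8 m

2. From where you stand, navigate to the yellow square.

turn left 175°, forward 2.1 m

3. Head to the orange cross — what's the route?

turn right 163°, forward 5.2 m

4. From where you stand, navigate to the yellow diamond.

turn left 134°, forward 6.8 m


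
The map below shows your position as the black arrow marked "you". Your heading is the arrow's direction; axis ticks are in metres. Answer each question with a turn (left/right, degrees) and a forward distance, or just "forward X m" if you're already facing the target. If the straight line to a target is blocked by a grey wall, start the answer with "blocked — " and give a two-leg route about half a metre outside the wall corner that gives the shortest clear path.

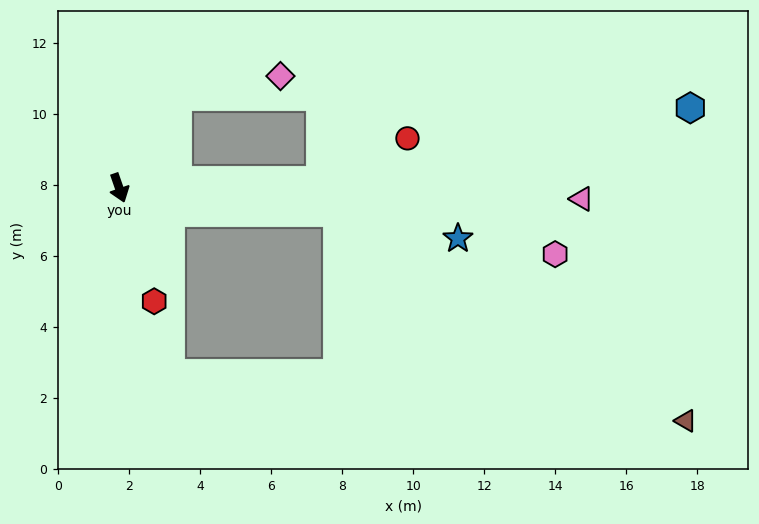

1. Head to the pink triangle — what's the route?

turn left 70°, forward 13.0 m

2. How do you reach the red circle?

blocked — turn left 73°, forward 5.7 m, then turn left 24°, forward 2.7 m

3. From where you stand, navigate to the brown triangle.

blocked — turn left 65°, forward 6.2 m, then turn right 25°, forward 11.4 m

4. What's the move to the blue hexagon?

blocked — turn left 73°, forward 5.7 m, then turn left 9°, forward 10.6 m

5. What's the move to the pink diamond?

blocked — turn left 129°, forward 3.0 m, then turn right 47°, forward 3.0 m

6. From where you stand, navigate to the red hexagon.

forward 3.3 m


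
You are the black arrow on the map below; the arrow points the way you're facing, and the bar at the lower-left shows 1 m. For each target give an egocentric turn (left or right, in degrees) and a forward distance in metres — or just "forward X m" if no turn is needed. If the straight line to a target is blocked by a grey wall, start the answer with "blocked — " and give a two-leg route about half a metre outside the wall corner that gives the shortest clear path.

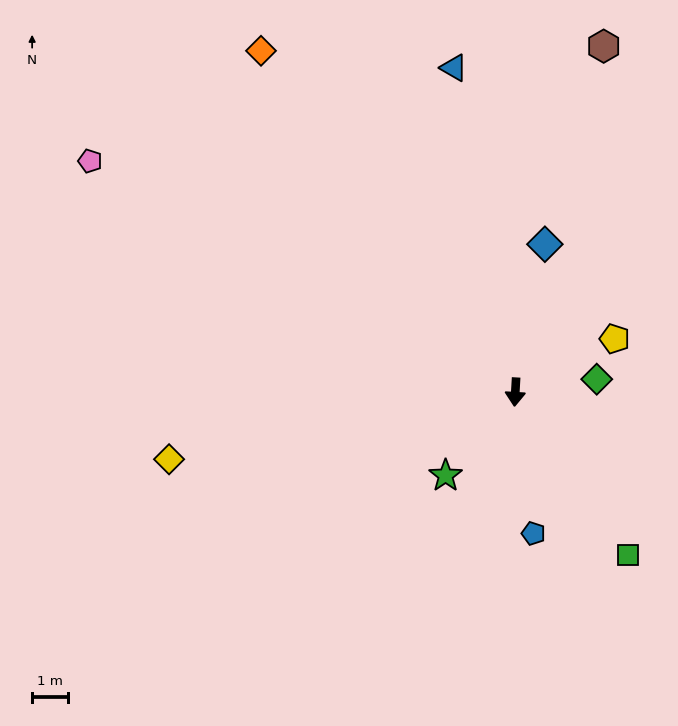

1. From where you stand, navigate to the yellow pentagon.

turn left 122°, forward 3.2 m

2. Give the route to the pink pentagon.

turn right 115°, forward 13.6 m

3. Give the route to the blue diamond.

turn left 172°, forward 4.2 m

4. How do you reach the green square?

turn left 38°, forward 5.6 m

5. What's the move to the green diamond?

turn left 102°, forward 2.3 m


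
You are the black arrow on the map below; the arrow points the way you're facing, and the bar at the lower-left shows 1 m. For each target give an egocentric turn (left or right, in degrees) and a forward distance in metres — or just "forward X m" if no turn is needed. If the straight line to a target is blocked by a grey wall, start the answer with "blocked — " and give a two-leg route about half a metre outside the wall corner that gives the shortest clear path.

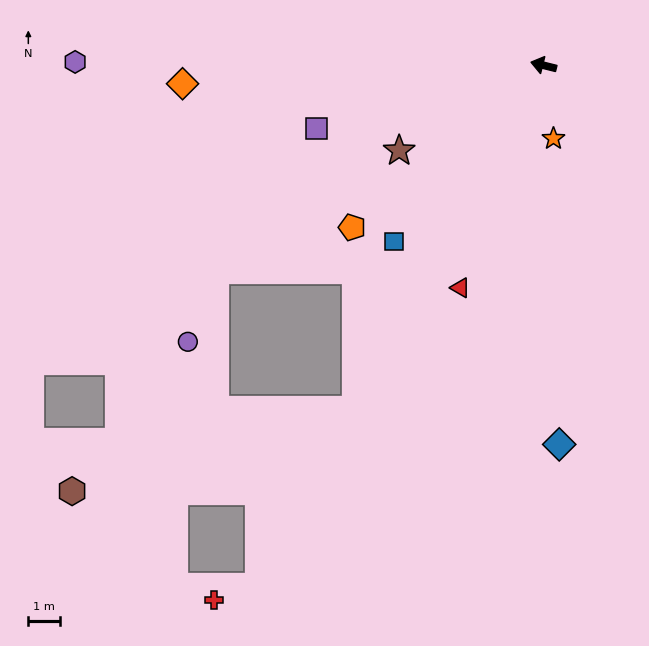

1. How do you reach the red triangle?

turn left 83°, forward 7.4 m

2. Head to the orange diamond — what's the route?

turn left 17°, forward 11.3 m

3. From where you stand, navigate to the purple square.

turn left 30°, forward 7.4 m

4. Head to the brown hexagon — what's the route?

blocked — turn left 75°, forward 12.2 m, then turn right 45°, forward 9.2 m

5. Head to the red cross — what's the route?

blocked — turn left 75°, forward 18.5 m, then turn right 44°, forward 1.4 m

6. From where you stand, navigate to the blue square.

turn left 64°, forward 7.2 m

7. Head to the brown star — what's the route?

turn left 45°, forward 5.2 m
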